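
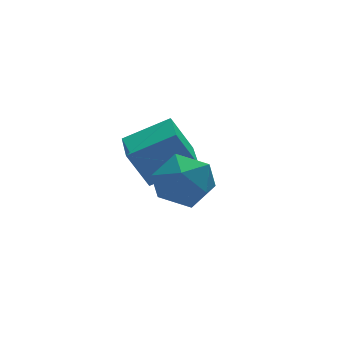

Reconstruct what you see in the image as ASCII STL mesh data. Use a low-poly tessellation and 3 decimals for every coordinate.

solid 
facet normal -0.807 0.575 -0.132
outer loop
vertex -0.767 -0.561 -2.759
vertex -1.023 -0.672 -1.679
vertex -0.37 0.167 -2.014
endloop
endfacet
facet normal -0.288 0.757 -0.586
outer loop
vertex -0.767 -0.561 -2.759
vertex -0.37 0.167 -2.014
vertex 0.289 -0.213 -2.829
endloop
endfacet
facet normal -0.124 0.181 -0.976
outer loop
vertex -0.767 -0.561 -2.759
vertex 0.289 -0.213 -2.829
vertex 0.044 -1.287 -2.997
endloop
endfacet
facet normal -0.542 -0.356 -0.761
outer loop
vertex -0.767 -0.561 -2.759
vertex 0.044 -1.287 -2.997
vertex -0.767 -1.571 -2.287
endloop
endfacet
facet normal -0.964 -0.112 -0.240
outer loop
vertex -0.767 -0.561 -2.759
vertex -0.767 -1.571 -2.287
vertex -1.023 -0.672 -1.679
endloop
endfacet
facet normal 0.287 0.936 -0.204
outer loop
vertex 0.289 -0.213 -2.829
vertex -0.37 0.167 -2.014
vertex 0.687 -0.109 -1.793
endloop
endfacet
facet normal -0.552 0.642 0.532
outer loop
vertex -0.37 0.167 -2.014
vertex -1.023 -0.672 -1.679
vertex -0.124 -0.393 -1.083
endloop
endfacet
facet normal -0.806 -0.471 0.357
outer loop
vertex -1.023 -0.672 -1.679
vertex -0.767 -1.571 -2.287
vertex -0.369 -1.467 -1.251
endloop
endfacet
facet normal -0.124 -0.864 -0.487
outer loop
vertex -0.767 -1.571 -2.287
vertex 0.044 -1.287 -2.997
vertex 0.29 -1.847 -2.066
endloop
endfacet
facet normal 0.552 0.005 -0.834
outer loop
vertex 0.044 -1.287 -2.997
vertex 0.289 -0.213 -2.829
vertex 0.943 -1.008 -2.401
endloop
endfacet
facet normal 0.542 0.356 0.761
outer loop
vertex 0.687 -1.119 -1.321
vertex 0.687 -0.109 -1.793
vertex -0.124 -0.393 -1.083
endloop
endfacet
facet normal 0.124 -0.181 0.976
outer loop
vertex 0.687 -1.119 -1.321
vertex -0.124 -0.393 -1.083
vertex -0.369 -1.467 -1.251
endloop
endfacet
facet normal 0.288 -0.757 0.586
outer loop
vertex 0.687 -1.119 -1.321
vertex -0.369 -1.467 -1.251
vertex 0.29 -1.847 -2.066
endloop
endfacet
facet normal 0.807 -0.575 0.132
outer loop
vertex 0.687 -1.119 -1.321
vertex 0.29 -1.847 -2.066
vertex 0.943 -1.008 -2.401
endloop
endfacet
facet normal 0.964 0.112 0.240
outer loop
vertex 0.687 -1.119 -1.321
vertex 0.943 -1.008 -2.401
vertex 0.687 -0.109 -1.793
endloop
endfacet
facet normal 0.124 0.864 0.487
outer loop
vertex -0.124 -0.393 -1.083
vertex 0.687 -0.109 -1.793
vertex -0.37 0.167 -2.014
endloop
endfacet
facet normal -0.552 -0.005 0.834
outer loop
vertex -0.369 -1.467 -1.251
vertex -0.124 -0.393 -1.083
vertex -1.023 -0.672 -1.679
endloop
endfacet
facet normal -0.287 -0.936 0.204
outer loop
vertex 0.29 -1.847 -2.066
vertex -0.369 -1.467 -1.251
vertex -0.767 -1.571 -2.287
endloop
endfacet
facet normal 0.552 -0.642 -0.532
outer loop
vertex 0.943 -1.008 -2.401
vertex 0.29 -1.847 -2.066
vertex 0.044 -1.287 -2.997
endloop
endfacet
facet normal 0.806 0.471 -0.357
outer loop
vertex 0.687 -0.109 -1.793
vertex 0.943 -1.008 -2.401
vertex 0.289 -0.213 -2.829
endloop
endfacet
facet normal -0.865 0.205 -0.458
outer loop
vertex -0.857 1.94 -2.324
vertex -0.463 3.384 -2.422
vertex -0.186 1.663 -3.717
endloop
endfacet
facet normal -0.262 -0.963 0.065
outer loop
vertex 1.363 1.296 -2.898
vertex -0.857 1.94 -2.324
vertex -0.186 1.663 -3.717
endloop
endfacet
facet normal -0.865 0.205 -0.458
outer loop
vertex -0.186 1.663 -3.717
vertex -0.463 3.384 -2.422
vertex 0.208 3.107 -3.814
endloop
endfacet
facet normal 0.427 -0.176 -0.887
outer loop
vertex 0.208 3.107 -3.814
vertex 1.363 1.296 -2.898
vertex -0.186 1.663 -3.717
endloop
endfacet
facet normal -0.427 0.177 0.887
outer loop
vertex -0.857 1.94 -2.324
vertex 1.086 3.017 -1.603
vertex -0.463 3.384 -2.422
endloop
endfacet
facet normal -0.262 -0.963 0.065
outer loop
vertex 0.692 1.573 -1.506
vertex -0.857 1.94 -2.324
vertex 1.363 1.296 -2.898
endloop
endfacet
facet normal -0.427 0.176 0.887
outer loop
vertex 0.692 1.573 -1.506
vertex 1.086 3.017 -1.603
vertex -0.857 1.94 -2.324
endloop
endfacet
facet normal 0.262 0.963 -0.065
outer loop
vertex -0.463 3.384 -2.422
vertex 1.086 3.017 -1.603
vertex 0.208 3.107 -3.814
endloop
endfacet
facet normal 0.427 -0.177 -0.887
outer loop
vertex 1.757 2.74 -2.996
vertex 1.363 1.296 -2.898
vertex 0.208 3.107 -3.814
endloop
endfacet
facet normal 0.262 0.963 -0.065
outer loop
vertex 0.208 3.107 -3.814
vertex 1.086 3.017 -1.603
vertex 1.757 2.74 -2.996
endloop
endfacet
facet normal 0.865 -0.205 0.458
outer loop
vertex 1.757 2.74 -2.996
vertex 0.692 1.573 -1.506
vertex 1.363 1.296 -2.898
endloop
endfacet
facet normal 0.865 -0.205 0.458
outer loop
vertex 1.086 3.017 -1.603
vertex 0.692 1.573 -1.506
vertex 1.757 2.74 -2.996
endloop
endfacet

endsolid


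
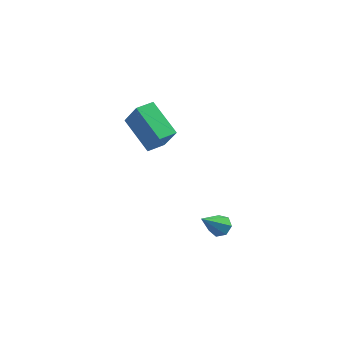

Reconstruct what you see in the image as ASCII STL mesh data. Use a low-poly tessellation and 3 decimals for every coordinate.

solid 
facet normal -0.663 0.555 0.502
outer loop
vertex -2.594 3.353 0.387
vertex -2.016 4.104 0.32
vertex -3.231 3.73 -0.871
endloop
endfacet
facet normal -0.608 -0.791 0.071
outer loop
vertex -1.924 2.636 -1.86
vertex -2.594 3.353 0.387
vertex -3.231 3.73 -0.871
endloop
endfacet
facet normal -0.663 0.555 0.502
outer loop
vertex -3.231 3.73 -0.871
vertex -2.016 4.104 0.32
vertex -2.653 4.481 -0.938
endloop
endfacet
facet normal -0.436 0.259 -0.862
outer loop
vertex -2.653 4.481 -0.938
vertex -1.924 2.636 -1.86
vertex -3.231 3.73 -0.871
endloop
endfacet
facet normal 0.436 -0.259 0.862
outer loop
vertex -2.594 3.353 0.387
vertex -0.709 3.01 -0.669
vertex -2.016 4.104 0.32
endloop
endfacet
facet normal -0.608 -0.791 0.071
outer loop
vertex -1.287 2.259 -0.602
vertex -2.594 3.353 0.387
vertex -1.924 2.636 -1.86
endloop
endfacet
facet normal 0.436 -0.259 0.862
outer loop
vertex -1.287 2.259 -0.602
vertex -0.709 3.01 -0.669
vertex -2.594 3.353 0.387
endloop
endfacet
facet normal 0.608 0.791 -0.071
outer loop
vertex -2.016 4.104 0.32
vertex -0.709 3.01 -0.669
vertex -2.653 4.481 -0.938
endloop
endfacet
facet normal -0.436 0.259 -0.862
outer loop
vertex -1.346 3.387 -1.927
vertex -1.924 2.636 -1.86
vertex -2.653 4.481 -0.938
endloop
endfacet
facet normal 0.608 0.791 -0.071
outer loop
vertex -2.653 4.481 -0.938
vertex -0.709 3.01 -0.669
vertex -1.346 3.387 -1.927
endloop
endfacet
facet normal 0.663 -0.555 -0.502
outer loop
vertex -1.346 3.387 -1.927
vertex -1.287 2.259 -0.602
vertex -1.924 2.636 -1.86
endloop
endfacet
facet normal 0.663 -0.555 -0.502
outer loop
vertex -0.709 3.01 -0.669
vertex -1.287 2.259 -0.602
vertex -1.346 3.387 -1.927
endloop
endfacet
facet normal 0.357 0.577 -0.735
outer loop
vertex 2.51 -1.411 -2.006
vertex 2.218 -1.698 -2.373
vertex 2.069 -1.249 -2.093
endloop
endfacet
facet normal 0.036 0.548 0.836
outer loop
vertex 2.51 -1.411 -2.006
vertex 2.069 -1.249 -2.093
vertex 1.622 -2.662 -1.147
endloop
endfacet
facet normal 0.356 0.577 -0.735
outer loop
vertex 2.069 -1.249 -2.093
vertex 2.218 -1.698 -2.373
vertex 1.741 -1.425 -2.39
endloop
endfacet
facet normal -0.707 0.534 0.464
outer loop
vertex 2.069 -1.249 -2.093
vertex 1.741 -1.425 -2.39
vertex 1.622 -2.662 -1.147
endloop
endfacet
facet normal 0.357 0.577 -0.734
outer loop
vertex 1.741 -1.425 -2.39
vertex 2.218 -1.698 -2.373
vertex 1.771 -1.806 -2.675
endloop
endfacet
facet normal -0.995 -0.004 -0.099
outer loop
vertex 1.741 -1.425 -2.39
vertex 1.771 -1.806 -2.675
vertex 1.622 -2.662 -1.147
endloop
endfacet
facet normal 0.356 0.578 -0.734
outer loop
vertex 1.771 -1.806 -2.675
vertex 2.218 -1.698 -2.373
vertex 2.138 -2.106 -2.733
endloop
endfacet
facet normal -0.611 -0.664 -0.431
outer loop
vertex 1.771 -1.806 -2.675
vertex 2.138 -2.106 -2.733
vertex 1.622 -2.662 -1.147
endloop
endfacet
facet normal 0.357 0.578 -0.734
outer loop
vertex 2.138 -2.106 -2.733
vertex 2.218 -1.698 -2.373
vertex 2.565 -2.099 -2.52
endloop
endfacet
facet normal 0.156 -0.947 -0.281
outer loop
vertex 2.138 -2.106 -2.733
vertex 2.565 -2.099 -2.52
vertex 1.622 -2.662 -1.147
endloop
endfacet
facet normal 0.357 0.578 -0.734
outer loop
vertex 2.565 -2.099 -2.52
vertex 2.218 -1.698 -2.373
vertex 2.73 -1.789 -2.196
endloop
endfacet
facet normal 0.731 -0.639 0.240
outer loop
vertex 2.565 -2.099 -2.52
vertex 2.73 -1.789 -2.196
vertex 1.622 -2.662 -1.147
endloop
endfacet
facet normal 0.357 0.577 -0.735
outer loop
vertex 2.73 -1.789 -2.196
vertex 2.218 -1.698 -2.373
vertex 2.51 -1.411 -2.006
endloop
endfacet
facet normal 0.677 0.024 0.735
outer loop
vertex 2.73 -1.789 -2.196
vertex 2.51 -1.411 -2.006
vertex 1.622 -2.662 -1.147
endloop
endfacet

endsolid


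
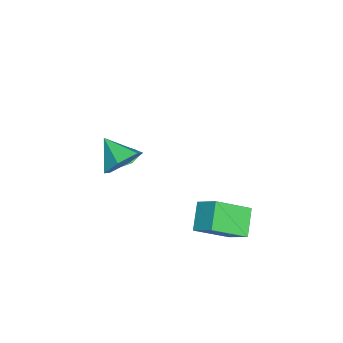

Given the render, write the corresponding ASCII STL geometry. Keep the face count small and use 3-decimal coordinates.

solid 
facet normal 0.108 0.503 -0.858
outer loop
vertex -1.0 -1.476 -3.33
vertex -1.593 -1.954 -3.685
vertex -1.806 -1.241 -3.294
endloop
endfacet
facet normal 0.154 0.391 0.908
outer loop
vertex -1.0 -1.476 -3.33
vertex -1.806 -1.241 -3.294
vertex -1.707 -2.486 -2.775
endloop
endfacet
facet normal 0.108 0.503 -0.858
outer loop
vertex -1.806 -1.241 -3.294
vertex -1.593 -1.954 -3.685
vertex -2.399 -1.719 -3.649
endloop
endfacet
facet normal -0.639 0.252 0.727
outer loop
vertex -1.806 -1.241 -3.294
vertex -2.399 -1.719 -3.649
vertex -1.707 -2.486 -2.775
endloop
endfacet
facet normal 0.108 0.502 -0.858
outer loop
vertex -2.399 -1.719 -3.649
vertex -1.593 -1.954 -3.685
vertex -2.185 -2.432 -4.039
endloop
endfacet
facet normal -0.853 -0.423 0.305
outer loop
vertex -2.399 -1.719 -3.649
vertex -2.185 -2.432 -4.039
vertex -1.707 -2.486 -2.775
endloop
endfacet
facet normal 0.108 0.502 -0.858
outer loop
vertex -2.185 -2.432 -4.039
vertex -1.593 -1.954 -3.685
vertex -1.379 -2.666 -4.075
endloop
endfacet
facet normal -0.276 -0.959 0.063
outer loop
vertex -2.185 -2.432 -4.039
vertex -1.379 -2.666 -4.075
vertex -1.707 -2.486 -2.775
endloop
endfacet
facet normal 0.109 0.502 -0.858
outer loop
vertex -1.379 -2.666 -4.075
vertex -1.593 -1.954 -3.685
vertex -0.787 -2.188 -3.72
endloop
endfacet
facet normal 0.516 -0.821 0.244
outer loop
vertex -1.379 -2.666 -4.075
vertex -0.787 -2.188 -3.72
vertex -1.707 -2.486 -2.775
endloop
endfacet
facet normal 0.109 0.502 -0.858
outer loop
vertex -0.787 -2.188 -3.72
vertex -1.593 -1.954 -3.685
vertex -1.0 -1.476 -3.33
endloop
endfacet
facet normal 0.731 -0.146 0.666
outer loop
vertex -0.787 -2.188 -3.72
vertex -1.0 -1.476 -3.33
vertex -1.707 -2.486 -2.775
endloop
endfacet
facet normal 0.489 0.697 -0.525
outer loop
vertex 4.206 -0.647 1.691
vertex 3.423 -0.613 1.008
vertex 3.418 0.015 1.836
endloop
endfacet
facet normal 0.131 -0.060 0.989
outer loop
vertex 4.206 -0.647 1.691
vertex 3.418 0.015 1.836
vertex 2.657 -1.707 1.832
endloop
endfacet
facet normal 0.488 0.697 -0.526
outer loop
vertex 3.418 0.015 1.836
vertex 3.423 -0.613 1.008
vertex 2.634 0.049 1.153
endloop
endfacet
facet normal -0.625 0.274 0.731
outer loop
vertex 3.418 0.015 1.836
vertex 2.634 0.049 1.153
vertex 2.657 -1.707 1.832
endloop
endfacet
facet normal 0.489 0.697 -0.525
outer loop
vertex 2.634 0.049 1.153
vertex 3.423 -0.613 1.008
vertex 2.64 -0.579 0.324
endloop
endfacet
facet normal -1.000 -0.012 0.002
outer loop
vertex 2.634 0.049 1.153
vertex 2.64 -0.579 0.324
vertex 2.657 -1.707 1.832
endloop
endfacet
facet normal 0.489 0.697 -0.525
outer loop
vertex 2.64 -0.579 0.324
vertex 3.423 -0.613 1.008
vertex 3.429 -1.241 0.179
endloop
endfacet
facet normal -0.617 -0.633 -0.467
outer loop
vertex 2.64 -0.579 0.324
vertex 3.429 -1.241 0.179
vertex 2.657 -1.707 1.832
endloop
endfacet
facet normal 0.488 0.697 -0.525
outer loop
vertex 3.429 -1.241 0.179
vertex 3.423 -0.613 1.008
vertex 4.212 -1.275 0.862
endloop
endfacet
facet normal 0.139 -0.968 -0.208
outer loop
vertex 3.429 -1.241 0.179
vertex 4.212 -1.275 0.862
vertex 2.657 -1.707 1.832
endloop
endfacet
facet normal 0.488 0.697 -0.525
outer loop
vertex 4.212 -1.275 0.862
vertex 3.423 -0.613 1.008
vertex 4.206 -0.647 1.691
endloop
endfacet
facet normal 0.514 -0.682 0.520
outer loop
vertex 4.212 -1.275 0.862
vertex 4.206 -0.647 1.691
vertex 2.657 -1.707 1.832
endloop
endfacet
facet normal -0.469 0.696 -0.545
outer loop
vertex 1.234 3.828 -3.402
vertex 1.744 4.78 -2.625
vertex 2.436 3.926 -4.311
endloop
endfacet
facet normal -0.383 -0.715 -0.584
outer loop
vertex 3.396 2.5 -3.195
vertex 1.234 3.828 -3.402
vertex 2.436 3.926 -4.311
endloop
endfacet
facet normal -0.469 0.695 -0.545
outer loop
vertex 2.436 3.926 -4.311
vertex 1.744 4.78 -2.625
vertex 2.946 4.878 -3.535
endloop
endfacet
facet normal 0.796 0.064 -0.602
outer loop
vertex 2.946 4.878 -3.535
vertex 3.396 2.5 -3.195
vertex 2.436 3.926 -4.311
endloop
endfacet
facet normal -0.796 -0.065 0.602
outer loop
vertex 1.234 3.828 -3.402
vertex 2.704 3.354 -1.509
vertex 1.744 4.78 -2.625
endloop
endfacet
facet normal -0.384 -0.716 -0.584
outer loop
vertex 2.194 2.402 -2.285
vertex 1.234 3.828 -3.402
vertex 3.396 2.5 -3.195
endloop
endfacet
facet normal -0.796 -0.064 0.602
outer loop
vertex 2.194 2.402 -2.285
vertex 2.704 3.354 -1.509
vertex 1.234 3.828 -3.402
endloop
endfacet
facet normal 0.384 0.715 0.584
outer loop
vertex 1.744 4.78 -2.625
vertex 2.704 3.354 -1.509
vertex 2.946 4.878 -3.535
endloop
endfacet
facet normal 0.796 0.065 -0.602
outer loop
vertex 3.906 3.452 -2.418
vertex 3.396 2.5 -3.195
vertex 2.946 4.878 -3.535
endloop
endfacet
facet normal 0.383 0.716 0.584
outer loop
vertex 2.946 4.878 -3.535
vertex 2.704 3.354 -1.509
vertex 3.906 3.452 -2.418
endloop
endfacet
facet normal 0.469 -0.696 0.544
outer loop
vertex 3.906 3.452 -2.418
vertex 2.194 2.402 -2.285
vertex 3.396 2.5 -3.195
endloop
endfacet
facet normal 0.469 -0.695 0.545
outer loop
vertex 2.704 3.354 -1.509
vertex 2.194 2.402 -2.285
vertex 3.906 3.452 -2.418
endloop
endfacet

endsolid


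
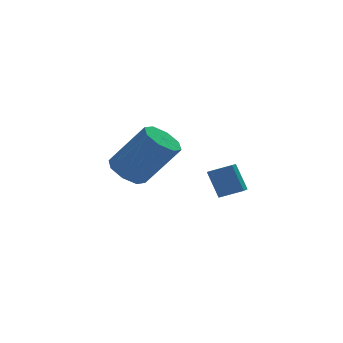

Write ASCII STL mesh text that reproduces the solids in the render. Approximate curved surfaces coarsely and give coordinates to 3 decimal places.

solid 
facet normal -0.835 0.404 -0.374
outer loop
vertex 1.724 -2.091 0.428
vertex 2.181 -1.384 0.17
vertex 1.939 -2.608 -0.611
endloop
endfacet
facet normal -0.520 -0.803 0.292
outer loop
vertex 2.699 -2.976 -0.27
vertex 1.724 -2.091 0.428
vertex 1.939 -2.608 -0.611
endloop
endfacet
facet normal -0.835 0.404 -0.374
outer loop
vertex 1.939 -2.608 -0.611
vertex 2.181 -1.384 0.17
vertex 2.396 -1.902 -0.868
endloop
endfacet
facet normal 0.183 -0.438 -0.880
outer loop
vertex 2.396 -1.902 -0.868
vertex 2.699 -2.976 -0.27
vertex 1.939 -2.608 -0.611
endloop
endfacet
facet normal -0.182 0.439 0.880
outer loop
vertex 1.724 -2.091 0.428
vertex 2.941 -1.752 0.511
vertex 2.181 -1.384 0.17
endloop
endfacet
facet normal -0.519 -0.803 0.293
outer loop
vertex 2.484 -2.458 0.768
vertex 1.724 -2.091 0.428
vertex 2.699 -2.976 -0.27
endloop
endfacet
facet normal -0.182 0.438 0.880
outer loop
vertex 2.484 -2.458 0.768
vertex 2.941 -1.752 0.511
vertex 1.724 -2.091 0.428
endloop
endfacet
facet normal 0.520 0.802 -0.293
outer loop
vertex 2.181 -1.384 0.17
vertex 2.941 -1.752 0.511
vertex 2.396 -1.902 -0.868
endloop
endfacet
facet normal 0.182 -0.439 -0.880
outer loop
vertex 3.156 -2.269 -0.528
vertex 2.699 -2.976 -0.27
vertex 2.396 -1.902 -0.868
endloop
endfacet
facet normal 0.519 0.803 -0.292
outer loop
vertex 2.396 -1.902 -0.868
vertex 2.941 -1.752 0.511
vertex 3.156 -2.269 -0.528
endloop
endfacet
facet normal 0.835 -0.403 0.374
outer loop
vertex 3.156 -2.269 -0.528
vertex 2.484 -2.458 0.768
vertex 2.699 -2.976 -0.27
endloop
endfacet
facet normal 0.835 -0.404 0.374
outer loop
vertex 2.941 -1.752 0.511
vertex 2.484 -2.458 0.768
vertex 3.156 -2.269 -0.528
endloop
endfacet
facet normal -0.520 0.315 -0.794
outer loop
vertex 0.964 1.778 -1.378
vertex 0.398 2.131 -0.867
vertex 1.11 2.386 -1.232
endloop
endfacet
facet normal 0.823 -0.062 -0.564
outer loop
vertex 0.964 1.778 -1.378
vertex 1.11 2.386 -1.232
vertex 2.087 1.096 0.336
endloop
endfacet
facet normal 0.823 -0.063 -0.565
outer loop
vertex 2.087 1.096 0.336
vertex 1.11 2.386 -1.232
vertex 2.234 1.705 0.482
endloop
endfacet
facet normal 0.520 -0.316 0.793
outer loop
vertex 2.087 1.096 0.336
vertex 2.234 1.705 0.482
vertex 1.522 1.449 0.847
endloop
endfacet
facet normal -0.520 0.316 -0.794
outer loop
vertex 1.11 2.386 -1.232
vertex 0.398 2.131 -0.867
vertex 0.839 2.845 -0.872
endloop
endfacet
facet normal 0.743 0.626 -0.239
outer loop
vertex 1.11 2.386 -1.232
vertex 0.839 2.845 -0.872
vertex 2.234 1.705 0.482
endloop
endfacet
facet normal 0.743 0.626 -0.239
outer loop
vertex 2.234 1.705 0.482
vertex 0.839 2.845 -0.872
vertex 1.963 2.164 0.842
endloop
endfacet
facet normal 0.520 -0.315 0.794
outer loop
vertex 2.234 1.705 0.482
vertex 1.963 2.164 0.842
vertex 1.522 1.449 0.847
endloop
endfacet
facet normal -0.519 0.315 -0.794
outer loop
vertex 0.839 2.845 -0.872
vertex 0.398 2.131 -0.867
vertex 0.31 2.886 -0.51
endloop
endfacet
facet normal 0.228 0.947 0.226
outer loop
vertex 0.839 2.845 -0.872
vertex 0.31 2.886 -0.51
vertex 1.963 2.164 0.842
endloop
endfacet
facet normal 0.228 0.947 0.227
outer loop
vertex 1.963 2.164 0.842
vertex 0.31 2.886 -0.51
vertex 1.434 2.204 1.205
endloop
endfacet
facet normal 0.521 -0.316 0.793
outer loop
vertex 1.963 2.164 0.842
vertex 1.434 2.204 1.205
vertex 1.522 1.449 0.847
endloop
endfacet
facet normal -0.521 0.314 -0.793
outer loop
vertex 0.31 2.886 -0.51
vertex 0.398 2.131 -0.867
vertex -0.167 2.484 -0.356
endloop
endfacet
facet normal -0.421 0.714 0.560
outer loop
vertex 0.31 2.886 -0.51
vertex -0.167 2.484 -0.356
vertex 1.434 2.204 1.205
endloop
endfacet
facet normal -0.421 0.714 0.560
outer loop
vertex 1.434 2.204 1.205
vertex -0.167 2.484 -0.356
vertex 0.956 1.802 1.358
endloop
endfacet
facet normal 0.520 -0.316 0.794
outer loop
vertex 1.434 2.204 1.205
vertex 0.956 1.802 1.358
vertex 1.522 1.449 0.847
endloop
endfacet
facet normal -0.520 0.316 -0.793
outer loop
vertex -0.167 2.484 -0.356
vertex 0.398 2.131 -0.867
vertex -0.314 1.875 -0.502
endloop
endfacet
facet normal -0.823 0.063 0.564
outer loop
vertex -0.167 2.484 -0.356
vertex -0.314 1.875 -0.502
vertex 0.956 1.802 1.358
endloop
endfacet
facet normal -0.823 0.062 0.564
outer loop
vertex 0.956 1.802 1.358
vertex -0.314 1.875 -0.502
vertex 0.81 1.194 1.212
endloop
endfacet
facet normal 0.520 -0.315 0.794
outer loop
vertex 0.956 1.802 1.358
vertex 0.81 1.194 1.212
vertex 1.522 1.449 0.847
endloop
endfacet
facet normal -0.520 0.315 -0.794
outer loop
vertex -0.314 1.875 -0.502
vertex 0.398 2.131 -0.867
vertex -0.043 1.416 -0.862
endloop
endfacet
facet normal -0.743 -0.626 0.239
outer loop
vertex -0.314 1.875 -0.502
vertex -0.043 1.416 -0.862
vertex 0.81 1.194 1.212
endloop
endfacet
facet normal -0.743 -0.626 0.239
outer loop
vertex 0.81 1.194 1.212
vertex -0.043 1.416 -0.862
vertex 1.081 0.735 0.852
endloop
endfacet
facet normal 0.520 -0.316 0.794
outer loop
vertex 0.81 1.194 1.212
vertex 1.081 0.735 0.852
vertex 1.522 1.449 0.847
endloop
endfacet
facet normal -0.521 0.316 -0.793
outer loop
vertex -0.043 1.416 -0.862
vertex 0.398 2.131 -0.867
vertex 0.486 1.376 -1.225
endloop
endfacet
facet normal -0.227 -0.947 -0.227
outer loop
vertex -0.043 1.416 -0.862
vertex 0.486 1.376 -1.225
vertex 1.081 0.735 0.852
endloop
endfacet
facet normal -0.229 -0.947 -0.227
outer loop
vertex 1.081 0.735 0.852
vertex 0.486 1.376 -1.225
vertex 1.61 0.694 0.49
endloop
endfacet
facet normal 0.519 -0.315 0.794
outer loop
vertex 1.081 0.735 0.852
vertex 1.61 0.694 0.49
vertex 1.522 1.449 0.847
endloop
endfacet
facet normal -0.520 0.316 -0.794
outer loop
vertex 0.486 1.376 -1.225
vertex 0.398 2.131 -0.867
vertex 0.964 1.778 -1.378
endloop
endfacet
facet normal 0.421 -0.714 -0.560
outer loop
vertex 0.486 1.376 -1.225
vertex 0.964 1.778 -1.378
vertex 1.61 0.694 0.49
endloop
endfacet
facet normal 0.421 -0.714 -0.560
outer loop
vertex 1.61 0.694 0.49
vertex 0.964 1.778 -1.378
vertex 2.087 1.096 0.336
endloop
endfacet
facet normal 0.521 -0.314 0.793
outer loop
vertex 1.61 0.694 0.49
vertex 2.087 1.096 0.336
vertex 1.522 1.449 0.847
endloop
endfacet

endsolid


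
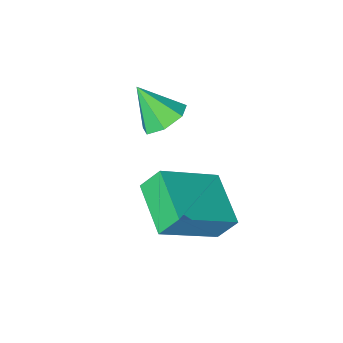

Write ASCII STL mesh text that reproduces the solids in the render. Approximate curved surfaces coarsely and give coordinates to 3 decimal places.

solid 
facet normal -0.330 0.534 -0.778
outer loop
vertex 0.081 -0.117 0.41
vertex -0.27 -0.695 0.162
vertex -0.506 -0.185 0.612
endloop
endfacet
facet normal 0.224 0.520 0.824
outer loop
vertex 0.081 -0.117 0.41
vertex -0.506 -0.185 0.612
vertex 0.17 -1.405 1.198
endloop
endfacet
facet normal -0.331 0.534 -0.778
outer loop
vertex -0.506 -0.185 0.612
vertex -0.27 -0.695 0.162
vertex -0.915 -0.638 0.475
endloop
endfacet
facet normal -0.467 0.159 0.870
outer loop
vertex -0.506 -0.185 0.612
vertex -0.915 -0.638 0.475
vertex 0.17 -1.405 1.198
endloop
endfacet
facet normal -0.331 0.534 -0.778
outer loop
vertex -0.915 -0.638 0.475
vertex -0.27 -0.695 0.162
vertex -0.838 -1.133 0.103
endloop
endfacet
facet normal -0.696 -0.497 0.518
outer loop
vertex -0.915 -0.638 0.475
vertex -0.838 -1.133 0.103
vertex 0.17 -1.405 1.198
endloop
endfacet
facet normal -0.330 0.533 -0.779
outer loop
vertex -0.838 -1.133 0.103
vertex -0.27 -0.695 0.162
vertex -0.333 -1.299 -0.225
endloop
endfacet
facet normal -0.293 -0.956 0.032
outer loop
vertex -0.838 -1.133 0.103
vertex -0.333 -1.299 -0.225
vertex 0.17 -1.405 1.198
endloop
endfacet
facet normal -0.330 0.533 -0.779
outer loop
vertex -0.333 -1.299 -0.225
vertex -0.27 -0.695 0.162
vertex 0.22 -1.01 -0.261
endloop
endfacet
facet normal 0.440 -0.870 -0.221
outer loop
vertex -0.333 -1.299 -0.225
vertex 0.22 -1.01 -0.261
vertex 0.17 -1.405 1.198
endloop
endfacet
facet normal -0.330 0.533 -0.779
outer loop
vertex 0.22 -1.01 -0.261
vertex -0.27 -0.695 0.162
vertex 0.404 -0.484 0.021
endloop
endfacet
facet normal 0.951 -0.306 -0.050
outer loop
vertex 0.22 -1.01 -0.261
vertex 0.404 -0.484 0.021
vertex 0.17 -1.405 1.198
endloop
endfacet
facet normal -0.330 0.534 -0.778
outer loop
vertex 0.404 -0.484 0.021
vertex -0.27 -0.695 0.162
vertex 0.081 -0.117 0.41
endloop
endfacet
facet normal 0.855 0.313 0.415
outer loop
vertex 0.404 -0.484 0.021
vertex 0.081 -0.117 0.41
vertex 0.17 -1.405 1.198
endloop
endfacet
facet normal -0.841 0.046 -0.539
outer loop
vertex -1.34 0.323 -2.086
vertex -0.973 1.914 -2.524
vertex -0.894 0.022 -2.807
endloop
endfacet
facet normal -0.217 -0.941 0.259
outer loop
vertex 0.873 -0.074 -1.676
vertex -1.34 0.323 -2.086
vertex -0.894 0.022 -2.807
endloop
endfacet
facet normal -0.841 0.045 -0.539
outer loop
vertex -0.894 0.022 -2.807
vertex -0.973 1.914 -2.524
vertex -0.527 1.612 -3.246
endloop
endfacet
facet normal 0.495 -0.336 -0.802
outer loop
vertex -0.527 1.612 -3.246
vertex 0.873 -0.074 -1.676
vertex -0.894 0.022 -2.807
endloop
endfacet
facet normal -0.495 0.335 0.802
outer loop
vertex -1.34 0.323 -2.086
vertex 0.794 1.818 -1.393
vertex -0.973 1.914 -2.524
endloop
endfacet
facet normal -0.217 -0.941 0.260
outer loop
vertex 0.427 0.228 -0.954
vertex -1.34 0.323 -2.086
vertex 0.873 -0.074 -1.676
endloop
endfacet
facet normal -0.495 0.336 0.801
outer loop
vertex 0.427 0.228 -0.954
vertex 0.794 1.818 -1.393
vertex -1.34 0.323 -2.086
endloop
endfacet
facet normal 0.217 0.941 -0.259
outer loop
vertex -0.973 1.914 -2.524
vertex 0.794 1.818 -1.393
vertex -0.527 1.612 -3.246
endloop
endfacet
facet normal 0.495 -0.335 -0.801
outer loop
vertex 1.24 1.517 -2.114
vertex 0.873 -0.074 -1.676
vertex -0.527 1.612 -3.246
endloop
endfacet
facet normal 0.217 0.941 -0.259
outer loop
vertex -0.527 1.612 -3.246
vertex 0.794 1.818 -1.393
vertex 1.24 1.517 -2.114
endloop
endfacet
facet normal 0.841 -0.046 0.539
outer loop
vertex 1.24 1.517 -2.114
vertex 0.427 0.228 -0.954
vertex 0.873 -0.074 -1.676
endloop
endfacet
facet normal 0.841 -0.045 0.539
outer loop
vertex 0.794 1.818 -1.393
vertex 0.427 0.228 -0.954
vertex 1.24 1.517 -2.114
endloop
endfacet

endsolid


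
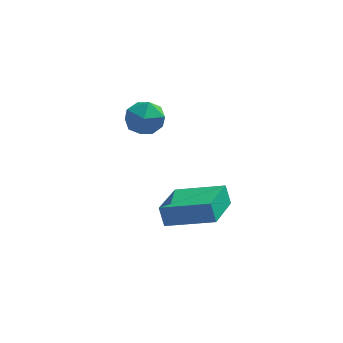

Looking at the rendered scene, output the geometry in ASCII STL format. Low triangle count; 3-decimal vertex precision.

solid 
facet normal -0.949 0.109 -0.297
outer loop
vertex -1.124 2.655 -0.721
vertex -0.756 4.63 -1.175
vertex -0.887 2.417 -1.566
endloop
endfacet
facet normal -0.179 -0.959 0.220
outer loop
vertex 1.096 2.19 -0.945
vertex -1.124 2.655 -0.721
vertex -0.887 2.417 -1.566
endloop
endfacet
facet normal -0.949 0.109 -0.297
outer loop
vertex -0.887 2.417 -1.566
vertex -0.756 4.63 -1.175
vertex -0.518 4.392 -2.021
endloop
endfacet
facet normal 0.261 -0.263 -0.929
outer loop
vertex -0.518 4.392 -2.021
vertex 1.096 2.19 -0.945
vertex -0.887 2.417 -1.566
endloop
endfacet
facet normal -0.261 0.262 0.929
outer loop
vertex -1.124 2.655 -0.721
vertex 1.227 4.403 -0.554
vertex -0.756 4.63 -1.175
endloop
endfacet
facet normal -0.179 -0.959 0.220
outer loop
vertex 0.858 2.428 -0.099
vertex -1.124 2.655 -0.721
vertex 1.096 2.19 -0.945
endloop
endfacet
facet normal -0.261 0.263 0.929
outer loop
vertex 0.858 2.428 -0.099
vertex 1.227 4.403 -0.554
vertex -1.124 2.655 -0.721
endloop
endfacet
facet normal 0.179 0.959 -0.220
outer loop
vertex -0.756 4.63 -1.175
vertex 1.227 4.403 -0.554
vertex -0.518 4.392 -2.021
endloop
endfacet
facet normal 0.261 -0.262 -0.929
outer loop
vertex 1.464 4.165 -1.399
vertex 1.096 2.19 -0.945
vertex -0.518 4.392 -2.021
endloop
endfacet
facet normal 0.179 0.959 -0.220
outer loop
vertex -0.518 4.392 -2.021
vertex 1.227 4.403 -0.554
vertex 1.464 4.165 -1.399
endloop
endfacet
facet normal 0.949 -0.108 0.297
outer loop
vertex 1.464 4.165 -1.399
vertex 0.858 2.428 -0.099
vertex 1.096 2.19 -0.945
endloop
endfacet
facet normal 0.949 -0.109 0.297
outer loop
vertex 1.227 4.403 -0.554
vertex 0.858 2.428 -0.099
vertex 1.464 4.165 -1.399
endloop
endfacet
facet normal -0.592 0.785 -0.182
outer loop
vertex -1.861 4.625 2.977
vertex -2.587 4.123 3.175
vertex -2.168 4.59 3.827
endloop
endfacet
facet normal 0.045 0.997 0.057
outer loop
vertex -1.861 4.625 2.977
vertex -2.168 4.59 3.827
vertex -1.278 4.559 3.665
endloop
endfacet
facet normal 0.542 0.745 -0.388
outer loop
vertex -1.861 4.625 2.977
vertex -1.278 4.559 3.665
vertex -1.148 4.073 2.914
endloop
endfacet
facet normal 0.212 0.377 -0.901
outer loop
vertex -1.861 4.625 2.977
vertex -1.148 4.073 2.914
vertex -1.956 3.804 2.611
endloop
endfacet
facet normal -0.489 0.402 -0.774
outer loop
vertex -1.861 4.625 2.977
vertex -1.956 3.804 2.611
vertex -2.587 4.123 3.175
endloop
endfacet
facet normal 0.151 0.700 0.698
outer loop
vertex -1.278 4.559 3.665
vertex -2.168 4.59 3.827
vertex -1.644 4.016 4.289
endloop
endfacet
facet normal -0.881 0.356 0.312
outer loop
vertex -2.168 4.59 3.827
vertex -2.587 4.123 3.175
vertex -2.452 3.747 3.986
endloop
endfacet
facet normal -0.714 -0.265 -0.649
outer loop
vertex -2.587 4.123 3.175
vertex -1.956 3.804 2.611
vertex -2.322 3.261 3.235
endloop
endfacet
facet normal 0.421 -0.303 -0.855
outer loop
vertex -1.956 3.804 2.611
vertex -1.148 4.073 2.914
vertex -1.432 3.23 3.073
endloop
endfacet
facet normal 0.956 0.292 -0.024
outer loop
vertex -1.148 4.073 2.914
vertex -1.278 4.559 3.665
vertex -1.013 3.697 3.725
endloop
endfacet
facet normal -0.212 -0.377 0.901
outer loop
vertex -1.739 3.195 3.923
vertex -1.644 4.016 4.289
vertex -2.452 3.747 3.986
endloop
endfacet
facet normal -0.542 -0.745 0.388
outer loop
vertex -1.739 3.195 3.923
vertex -2.452 3.747 3.986
vertex -2.322 3.261 3.235
endloop
endfacet
facet normal -0.045 -0.997 -0.057
outer loop
vertex -1.739 3.195 3.923
vertex -2.322 3.261 3.235
vertex -1.432 3.23 3.073
endloop
endfacet
facet normal 0.592 -0.785 0.182
outer loop
vertex -1.739 3.195 3.923
vertex -1.432 3.23 3.073
vertex -1.013 3.697 3.725
endloop
endfacet
facet normal 0.489 -0.402 0.774
outer loop
vertex -1.739 3.195 3.923
vertex -1.013 3.697 3.725
vertex -1.644 4.016 4.289
endloop
endfacet
facet normal -0.421 0.303 0.855
outer loop
vertex -2.452 3.747 3.986
vertex -1.644 4.016 4.289
vertex -2.168 4.59 3.827
endloop
endfacet
facet normal -0.956 -0.292 0.024
outer loop
vertex -2.322 3.261 3.235
vertex -2.452 3.747 3.986
vertex -2.587 4.123 3.175
endloop
endfacet
facet normal -0.151 -0.700 -0.698
outer loop
vertex -1.432 3.23 3.073
vertex -2.322 3.261 3.235
vertex -1.956 3.804 2.611
endloop
endfacet
facet normal 0.881 -0.356 -0.312
outer loop
vertex -1.013 3.697 3.725
vertex -1.432 3.23 3.073
vertex -1.148 4.073 2.914
endloop
endfacet
facet normal 0.714 0.265 0.649
outer loop
vertex -1.644 4.016 4.289
vertex -1.013 3.697 3.725
vertex -1.278 4.559 3.665
endloop
endfacet

endsolid


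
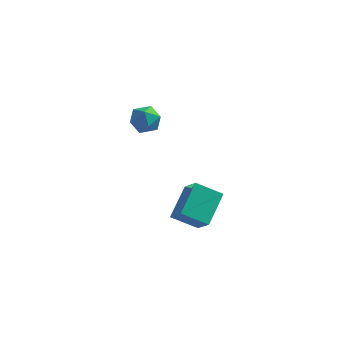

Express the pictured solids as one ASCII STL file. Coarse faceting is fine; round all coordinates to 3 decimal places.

solid 
facet normal -0.911 0.408 0.061
outer loop
vertex -3.263 1.282 3.789
vertex -3.65 0.465 3.477
vertex -3.524 0.607 4.415
endloop
endfacet
facet normal -0.473 0.690 0.547
outer loop
vertex -3.263 1.282 3.789
vertex -3.524 0.607 4.415
vertex -2.699 1.077 4.535
endloop
endfacet
facet normal 0.083 0.975 0.205
outer loop
vertex -3.263 1.282 3.789
vertex -2.699 1.077 4.535
vertex -2.315 1.226 3.671
endloop
endfacet
facet normal -0.010 0.869 -0.494
outer loop
vertex -3.263 1.282 3.789
vertex -2.315 1.226 3.671
vertex -2.903 0.847 3.017
endloop
endfacet
facet normal -0.625 0.519 -0.584
outer loop
vertex -3.263 1.282 3.789
vertex -2.903 0.847 3.017
vertex -3.65 0.465 3.477
endloop
endfacet
facet normal -0.231 0.160 0.960
outer loop
vertex -2.699 1.077 4.535
vertex -3.524 0.607 4.415
vertex -2.737 0.133 4.683
endloop
endfacet
facet normal -0.940 -0.297 0.171
outer loop
vertex -3.524 0.607 4.415
vertex -3.65 0.465 3.477
vertex -3.325 -0.246 4.029
endloop
endfacet
facet normal -0.476 -0.117 -0.871
outer loop
vertex -3.65 0.465 3.477
vertex -2.903 0.847 3.017
vertex -2.941 -0.097 3.165
endloop
endfacet
facet normal 0.519 0.450 -0.727
outer loop
vertex -2.903 0.847 3.017
vertex -2.315 1.226 3.671
vertex -2.116 0.373 3.285
endloop
endfacet
facet normal 0.671 0.621 0.405
outer loop
vertex -2.315 1.226 3.671
vertex -2.699 1.077 4.535
vertex -1.99 0.515 4.223
endloop
endfacet
facet normal 0.010 -0.869 0.494
outer loop
vertex -2.377 -0.302 3.911
vertex -2.737 0.133 4.683
vertex -3.325 -0.246 4.029
endloop
endfacet
facet normal -0.083 -0.975 -0.205
outer loop
vertex -2.377 -0.302 3.911
vertex -3.325 -0.246 4.029
vertex -2.941 -0.097 3.165
endloop
endfacet
facet normal 0.473 -0.690 -0.547
outer loop
vertex -2.377 -0.302 3.911
vertex -2.941 -0.097 3.165
vertex -2.116 0.373 3.285
endloop
endfacet
facet normal 0.911 -0.408 -0.061
outer loop
vertex -2.377 -0.302 3.911
vertex -2.116 0.373 3.285
vertex -1.99 0.515 4.223
endloop
endfacet
facet normal 0.625 -0.519 0.584
outer loop
vertex -2.377 -0.302 3.911
vertex -1.99 0.515 4.223
vertex -2.737 0.133 4.683
endloop
endfacet
facet normal -0.519 -0.450 0.727
outer loop
vertex -3.325 -0.246 4.029
vertex -2.737 0.133 4.683
vertex -3.524 0.607 4.415
endloop
endfacet
facet normal -0.671 -0.621 -0.405
outer loop
vertex -2.941 -0.097 3.165
vertex -3.325 -0.246 4.029
vertex -3.65 0.465 3.477
endloop
endfacet
facet normal 0.231 -0.160 -0.960
outer loop
vertex -2.116 0.373 3.285
vertex -2.941 -0.097 3.165
vertex -2.903 0.847 3.017
endloop
endfacet
facet normal 0.940 0.297 -0.171
outer loop
vertex -1.99 0.515 4.223
vertex -2.116 0.373 3.285
vertex -2.315 1.226 3.671
endloop
endfacet
facet normal 0.476 0.117 0.871
outer loop
vertex -2.737 0.133 4.683
vertex -1.99 0.515 4.223
vertex -2.699 1.077 4.535
endloop
endfacet
facet normal -0.843 -0.222 0.490
outer loop
vertex -0.488 -0.731 -2.199
vertex -0.253 1.081 -0.973
vertex -1.352 0.125 -3.299
endloop
endfacet
facet normal -0.107 -0.824 -0.557
outer loop
vertex 0.073 0.499 -4.127
vertex -0.488 -0.731 -2.199
vertex -1.352 0.125 -3.299
endloop
endfacet
facet normal -0.843 -0.222 0.490
outer loop
vertex -1.352 0.125 -3.299
vertex -0.253 1.081 -0.973
vertex -1.117 1.937 -2.073
endloop
endfacet
facet normal -0.527 0.522 -0.671
outer loop
vertex -1.117 1.937 -2.073
vertex 0.073 0.499 -4.127
vertex -1.352 0.125 -3.299
endloop
endfacet
facet normal 0.527 -0.522 0.671
outer loop
vertex -0.488 -0.731 -2.199
vertex 1.172 1.455 -1.801
vertex -0.253 1.081 -0.973
endloop
endfacet
facet normal -0.107 -0.824 -0.557
outer loop
vertex 0.937 -0.357 -3.027
vertex -0.488 -0.731 -2.199
vertex 0.073 0.499 -4.127
endloop
endfacet
facet normal 0.527 -0.522 0.671
outer loop
vertex 0.937 -0.357 -3.027
vertex 1.172 1.455 -1.801
vertex -0.488 -0.731 -2.199
endloop
endfacet
facet normal 0.107 0.824 0.557
outer loop
vertex -0.253 1.081 -0.973
vertex 1.172 1.455 -1.801
vertex -1.117 1.937 -2.073
endloop
endfacet
facet normal -0.527 0.522 -0.671
outer loop
vertex 0.308 2.311 -2.901
vertex 0.073 0.499 -4.127
vertex -1.117 1.937 -2.073
endloop
endfacet
facet normal 0.107 0.824 0.557
outer loop
vertex -1.117 1.937 -2.073
vertex 1.172 1.455 -1.801
vertex 0.308 2.311 -2.901
endloop
endfacet
facet normal 0.843 0.222 -0.490
outer loop
vertex 0.308 2.311 -2.901
vertex 0.937 -0.357 -3.027
vertex 0.073 0.499 -4.127
endloop
endfacet
facet normal 0.843 0.222 -0.490
outer loop
vertex 1.172 1.455 -1.801
vertex 0.937 -0.357 -3.027
vertex 0.308 2.311 -2.901
endloop
endfacet

endsolid


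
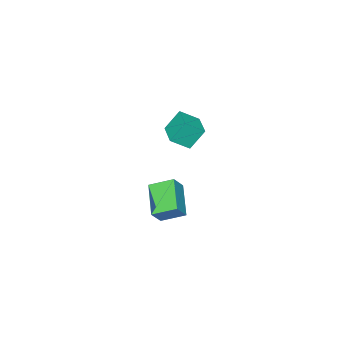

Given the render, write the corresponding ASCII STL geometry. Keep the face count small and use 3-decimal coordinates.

solid 
facet normal -0.586 -0.810 -0.023
outer loop
vertex -0.394 -0.668 3.597
vertex -1.031 -0.24 4.755
vertex -1.202 -0.064 2.929
endloop
endfacet
facet normal 0.459 -0.308 -0.833
outer loop
vertex -0.289 1.2 2.965
vertex -0.394 -0.668 3.597
vertex -1.202 -0.064 2.929
endloop
endfacet
facet normal -0.586 -0.810 -0.023
outer loop
vertex -1.202 -0.064 2.929
vertex -1.031 -0.24 4.755
vertex -1.84 0.364 4.088
endloop
endfacet
facet normal -0.668 0.499 -0.552
outer loop
vertex -1.84 0.364 4.088
vertex -0.289 1.2 2.965
vertex -1.202 -0.064 2.929
endloop
endfacet
facet normal 0.668 -0.499 0.552
outer loop
vertex -0.394 -0.668 3.597
vertex -0.118 1.024 4.791
vertex -1.031 -0.24 4.755
endloop
endfacet
facet normal 0.458 -0.308 -0.834
outer loop
vertex 0.52 0.596 3.632
vertex -0.394 -0.668 3.597
vertex -0.289 1.2 2.965
endloop
endfacet
facet normal 0.668 -0.499 0.552
outer loop
vertex 0.52 0.596 3.632
vertex -0.118 1.024 4.791
vertex -0.394 -0.668 3.597
endloop
endfacet
facet normal -0.458 0.307 0.834
outer loop
vertex -1.031 -0.24 4.755
vertex -0.118 1.024 4.791
vertex -1.84 0.364 4.088
endloop
endfacet
facet normal -0.668 0.499 -0.552
outer loop
vertex -0.926 1.628 4.123
vertex -0.289 1.2 2.965
vertex -1.84 0.364 4.088
endloop
endfacet
facet normal -0.458 0.308 0.833
outer loop
vertex -1.84 0.364 4.088
vertex -0.118 1.024 4.791
vertex -0.926 1.628 4.123
endloop
endfacet
facet normal 0.586 0.810 0.023
outer loop
vertex -0.926 1.628 4.123
vertex 0.52 0.596 3.632
vertex -0.289 1.2 2.965
endloop
endfacet
facet normal 0.586 0.810 0.023
outer loop
vertex -0.118 1.024 4.791
vertex 0.52 0.596 3.632
vertex -0.926 1.628 4.123
endloop
endfacet
facet normal -0.648 -0.031 -0.761
outer loop
vertex -2.569 -1.46 -2.11
vertex -1.375 -0.075 -3.182
vertex -1.81 -2.579 -2.711
endloop
endfacet
facet normal -0.564 -0.654 0.505
outer loop
vertex -1.085 -2.545 -1.858
vertex -2.569 -1.46 -2.11
vertex -1.81 -2.579 -2.711
endloop
endfacet
facet normal -0.648 -0.031 -0.761
outer loop
vertex -1.81 -2.579 -2.711
vertex -1.375 -0.075 -3.182
vertex -0.616 -1.194 -3.783
endloop
endfacet
facet normal 0.513 -0.756 -0.406
outer loop
vertex -0.616 -1.194 -3.783
vertex -1.085 -2.545 -1.858
vertex -1.81 -2.579 -2.711
endloop
endfacet
facet normal -0.513 0.756 0.406
outer loop
vertex -2.569 -1.46 -2.11
vertex -0.65 -0.041 -2.329
vertex -1.375 -0.075 -3.182
endloop
endfacet
facet normal -0.564 -0.654 0.505
outer loop
vertex -1.844 -1.426 -1.257
vertex -2.569 -1.46 -2.11
vertex -1.085 -2.545 -1.858
endloop
endfacet
facet normal -0.513 0.756 0.406
outer loop
vertex -1.844 -1.426 -1.257
vertex -0.65 -0.041 -2.329
vertex -2.569 -1.46 -2.11
endloop
endfacet
facet normal 0.564 0.654 -0.505
outer loop
vertex -1.375 -0.075 -3.182
vertex -0.65 -0.041 -2.329
vertex -0.616 -1.194 -3.783
endloop
endfacet
facet normal 0.513 -0.756 -0.406
outer loop
vertex 0.109 -1.16 -2.93
vertex -1.085 -2.545 -1.858
vertex -0.616 -1.194 -3.783
endloop
endfacet
facet normal 0.564 0.654 -0.505
outer loop
vertex -0.616 -1.194 -3.783
vertex -0.65 -0.041 -2.329
vertex 0.109 -1.16 -2.93
endloop
endfacet
facet normal 0.648 0.031 0.761
outer loop
vertex 0.109 -1.16 -2.93
vertex -1.844 -1.426 -1.257
vertex -1.085 -2.545 -1.858
endloop
endfacet
facet normal 0.648 0.031 0.761
outer loop
vertex -0.65 -0.041 -2.329
vertex -1.844 -1.426 -1.257
vertex 0.109 -1.16 -2.93
endloop
endfacet

endsolid


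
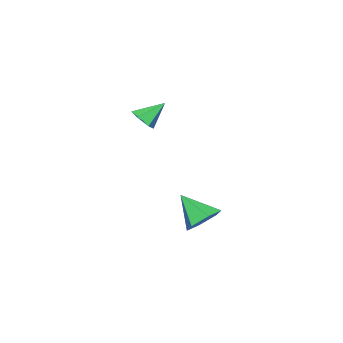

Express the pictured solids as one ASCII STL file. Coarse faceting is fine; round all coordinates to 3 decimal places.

solid 
facet normal 0.554 -0.490 -0.673
outer loop
vertex -0.171 -1.149 3.208
vertex -0.598 -1.792 3.325
vertex -0.809 -1.278 2.777
endloop
endfacet
facet normal -0.074 0.980 -0.184
outer loop
vertex -0.171 -1.149 3.208
vertex -0.809 -1.278 2.777
vertex -1.462 -1.028 4.375
endloop
endfacet
facet normal 0.554 -0.490 -0.673
outer loop
vertex -0.809 -1.278 2.777
vertex -0.598 -1.792 3.325
vertex -1.235 -1.921 2.894
endloop
endfacet
facet normal -0.797 0.456 -0.397
outer loop
vertex -0.809 -1.278 2.777
vertex -1.235 -1.921 2.894
vertex -1.462 -1.028 4.375
endloop
endfacet
facet normal 0.554 -0.490 -0.673
outer loop
vertex -1.235 -1.921 2.894
vertex -0.598 -1.792 3.325
vertex -1.024 -2.435 3.442
endloop
endfacet
facet normal -0.943 -0.329 0.054
outer loop
vertex -1.235 -1.921 2.894
vertex -1.024 -2.435 3.442
vertex -1.462 -1.028 4.375
endloop
endfacet
facet normal 0.554 -0.490 -0.673
outer loop
vertex -1.024 -2.435 3.442
vertex -0.598 -1.792 3.325
vertex -0.387 -2.306 3.873
endloop
endfacet
facet normal -0.367 -0.591 0.719
outer loop
vertex -1.024 -2.435 3.442
vertex -0.387 -2.306 3.873
vertex -1.462 -1.028 4.375
endloop
endfacet
facet normal 0.554 -0.490 -0.673
outer loop
vertex -0.387 -2.306 3.873
vertex -0.598 -1.792 3.325
vertex 0.039 -1.663 3.756
endloop
endfacet
facet normal 0.356 -0.066 0.932
outer loop
vertex -0.387 -2.306 3.873
vertex 0.039 -1.663 3.756
vertex -1.462 -1.028 4.375
endloop
endfacet
facet normal 0.554 -0.490 -0.672
outer loop
vertex 0.039 -1.663 3.756
vertex -0.598 -1.792 3.325
vertex -0.171 -1.149 3.208
endloop
endfacet
facet normal 0.502 0.718 0.481
outer loop
vertex 0.039 -1.663 3.756
vertex -0.171 -1.149 3.208
vertex -1.462 -1.028 4.375
endloop
endfacet
facet normal 0.060 0.731 -0.680
outer loop
vertex -0.897 1.938 -2.563
vertex -1.439 1.318 -3.277
vertex -1.985 1.985 -2.609
endloop
endfacet
facet normal -0.027 0.308 0.951
outer loop
vertex -0.897 1.938 -2.563
vertex -1.985 1.985 -2.609
vertex -1.561 -0.158 -1.903
endloop
endfacet
facet normal 0.060 0.731 -0.680
outer loop
vertex -1.985 1.985 -2.609
vertex -1.439 1.318 -3.277
vertex -2.527 1.365 -3.323
endloop
endfacet
facet normal -0.810 0.033 0.586
outer loop
vertex -1.985 1.985 -2.609
vertex -2.527 1.365 -3.323
vertex -1.561 -0.158 -1.903
endloop
endfacet
facet normal 0.060 0.731 -0.680
outer loop
vertex -2.527 1.365 -3.323
vertex -1.439 1.318 -3.277
vertex -1.982 0.698 -3.991
endloop
endfacet
facet normal -0.808 -0.584 -0.076
outer loop
vertex -2.527 1.365 -3.323
vertex -1.982 0.698 -3.991
vertex -1.561 -0.158 -1.903
endloop
endfacet
facet normal 0.060 0.731 -0.680
outer loop
vertex -1.982 0.698 -3.991
vertex -1.439 1.318 -3.277
vertex -0.894 0.651 -3.945
endloop
endfacet
facet normal -0.024 -0.927 -0.375
outer loop
vertex -1.982 0.698 -3.991
vertex -0.894 0.651 -3.945
vertex -1.561 -0.158 -1.903
endloop
endfacet
facet normal 0.060 0.731 -0.680
outer loop
vertex -0.894 0.651 -3.945
vertex -1.439 1.318 -3.277
vertex -0.351 1.271 -3.231
endloop
endfacet
facet normal 0.758 -0.652 -0.011
outer loop
vertex -0.894 0.651 -3.945
vertex -0.351 1.271 -3.231
vertex -1.561 -0.158 -1.903
endloop
endfacet
facet normal 0.060 0.731 -0.680
outer loop
vertex -0.351 1.271 -3.231
vertex -1.439 1.318 -3.277
vertex -0.897 1.938 -2.563
endloop
endfacet
facet normal 0.757 -0.034 0.653
outer loop
vertex -0.351 1.271 -3.231
vertex -0.897 1.938 -2.563
vertex -1.561 -0.158 -1.903
endloop
endfacet

endsolid


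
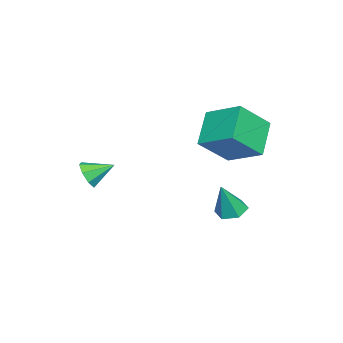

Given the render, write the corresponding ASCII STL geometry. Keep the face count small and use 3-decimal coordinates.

solid 
facet normal 0.302 -0.837 -0.456
outer loop
vertex 0.478 -4.054 -1.076
vertex -0.08 -4.053 -1.447
vertex 0.535 -3.795 -1.514
endloop
endfacet
facet normal 0.685 0.584 0.435
outer loop
vertex 0.478 -4.054 -1.076
vertex 0.535 -3.795 -1.514
vertex -0.42 -3.107 -0.933
endloop
endfacet
facet normal 0.302 -0.838 -0.455
outer loop
vertex 0.535 -3.795 -1.514
vertex -0.08 -4.053 -1.447
vertex 0.232 -3.687 -1.914
endloop
endfacet
facet normal 0.511 0.844 -0.159
outer loop
vertex 0.535 -3.795 -1.514
vertex 0.232 -3.687 -1.914
vertex -0.42 -3.107 -0.933
endloop
endfacet
facet normal 0.303 -0.838 -0.454
outer loop
vertex 0.232 -3.687 -1.914
vertex -0.08 -4.053 -1.447
vertex -0.253 -3.794 -2.04
endloop
endfacet
facet normal -0.048 0.845 -0.532
outer loop
vertex 0.232 -3.687 -1.914
vertex -0.253 -3.794 -2.04
vertex -0.42 -3.107 -0.933
endloop
endfacet
facet normal 0.302 -0.838 -0.454
outer loop
vertex -0.253 -3.794 -2.04
vertex -0.08 -4.053 -1.447
vertex -0.637 -4.052 -1.819
endloop
endfacet
facet normal -0.662 0.588 -0.465
outer loop
vertex -0.253 -3.794 -2.04
vertex -0.637 -4.052 -1.819
vertex -0.42 -3.107 -0.933
endloop
endfacet
facet normal 0.302 -0.838 -0.455
outer loop
vertex -0.637 -4.052 -1.819
vertex -0.08 -4.053 -1.447
vertex -0.694 -4.311 -1.38
endloop
endfacet
facet normal -0.975 0.221 0.004
outer loop
vertex -0.637 -4.052 -1.819
vertex -0.694 -4.311 -1.38
vertex -0.42 -3.107 -0.933
endloop
endfacet
facet normal 0.302 -0.838 -0.455
outer loop
vertex -0.694 -4.311 -1.38
vertex -0.08 -4.053 -1.447
vertex -0.391 -4.419 -0.98
endloop
endfacet
facet normal -0.802 -0.039 0.597
outer loop
vertex -0.694 -4.311 -1.38
vertex -0.391 -4.419 -0.98
vertex -0.42 -3.107 -0.933
endloop
endfacet
facet normal 0.301 -0.838 -0.456
outer loop
vertex -0.391 -4.419 -0.98
vertex -0.08 -4.053 -1.447
vertex 0.094 -4.313 -0.854
endloop
endfacet
facet normal -0.243 -0.040 0.969
outer loop
vertex -0.391 -4.419 -0.98
vertex 0.094 -4.313 -0.854
vertex -0.42 -3.107 -0.933
endloop
endfacet
facet normal 0.301 -0.838 -0.456
outer loop
vertex 0.094 -4.313 -0.854
vertex -0.08 -4.053 -1.447
vertex 0.478 -4.054 -1.076
endloop
endfacet
facet normal 0.374 0.218 0.901
outer loop
vertex 0.094 -4.313 -0.854
vertex 0.478 -4.054 -1.076
vertex -0.42 -3.107 -0.933
endloop
endfacet
facet normal -0.341 0.175 -0.923
outer loop
vertex -3.025 0.324 -4.586
vertex -3.625 0.541 -4.323
vertex -3.111 0.99 -4.428
endloop
endfacet
facet normal 0.992 0.120 0.033
outer loop
vertex -3.025 0.324 -4.586
vertex -3.111 0.99 -4.428
vertex -3.075 0.259 -2.837
endloop
endfacet
facet normal -0.341 0.175 -0.923
outer loop
vertex -3.111 0.99 -4.428
vertex -3.625 0.541 -4.323
vertex -3.711 1.207 -4.165
endloop
endfacet
facet normal 0.454 0.814 0.364
outer loop
vertex -3.111 0.99 -4.428
vertex -3.711 1.207 -4.165
vertex -3.075 0.259 -2.837
endloop
endfacet
facet normal -0.341 0.175 -0.923
outer loop
vertex -3.711 1.207 -4.165
vertex -3.625 0.541 -4.323
vertex -4.225 0.758 -4.06
endloop
endfacet
facet normal -0.419 0.632 0.652
outer loop
vertex -3.711 1.207 -4.165
vertex -4.225 0.758 -4.06
vertex -3.075 0.259 -2.837
endloop
endfacet
facet normal -0.341 0.176 -0.923
outer loop
vertex -4.225 0.758 -4.06
vertex -3.625 0.541 -4.323
vertex -4.138 0.092 -4.219
endloop
endfacet
facet normal -0.754 -0.244 0.610
outer loop
vertex -4.225 0.758 -4.06
vertex -4.138 0.092 -4.219
vertex -3.075 0.259 -2.837
endloop
endfacet
facet normal -0.341 0.176 -0.923
outer loop
vertex -4.138 0.092 -4.219
vertex -3.625 0.541 -4.323
vertex -3.538 -0.125 -4.482
endloop
endfacet
facet normal -0.216 -0.936 0.279
outer loop
vertex -4.138 0.092 -4.219
vertex -3.538 -0.125 -4.482
vertex -3.075 0.259 -2.837
endloop
endfacet
facet normal -0.341 0.176 -0.923
outer loop
vertex -3.538 -0.125 -4.482
vertex -3.625 0.541 -4.323
vertex -3.025 0.324 -4.586
endloop
endfacet
facet normal 0.658 -0.753 -0.009
outer loop
vertex -3.538 -0.125 -4.482
vertex -3.025 0.324 -4.586
vertex -3.075 0.259 -2.837
endloop
endfacet
facet normal -0.551 0.504 -0.665
outer loop
vertex -4.263 1.863 0.312
vertex -2.883 1.955 -0.761
vertex -4.739 0.362 -0.43
endloop
endfacet
facet normal -0.789 -0.053 0.613
outer loop
vertex -3.737 -0.555 0.781
vertex -4.263 1.863 0.312
vertex -4.739 0.362 -0.43
endloop
endfacet
facet normal -0.551 0.504 -0.665
outer loop
vertex -4.739 0.362 -0.43
vertex -2.883 1.955 -0.761
vertex -3.359 0.455 -1.503
endloop
endfacet
facet normal -0.274 -0.862 -0.427
outer loop
vertex -3.359 0.455 -1.503
vertex -3.737 -0.555 0.781
vertex -4.739 0.362 -0.43
endloop
endfacet
facet normal 0.274 0.862 0.426
outer loop
vertex -4.263 1.863 0.312
vertex -1.881 1.038 0.45
vertex -2.883 1.955 -0.761
endloop
endfacet
facet normal -0.789 -0.053 0.613
outer loop
vertex -3.261 0.945 1.523
vertex -4.263 1.863 0.312
vertex -3.737 -0.555 0.781
endloop
endfacet
facet normal 0.274 0.862 0.427
outer loop
vertex -3.261 0.945 1.523
vertex -1.881 1.038 0.45
vertex -4.263 1.863 0.312
endloop
endfacet
facet normal 0.789 0.053 -0.613
outer loop
vertex -2.883 1.955 -0.761
vertex -1.881 1.038 0.45
vertex -3.359 0.455 -1.503
endloop
endfacet
facet normal -0.274 -0.862 -0.427
outer loop
vertex -2.357 -0.463 -0.292
vertex -3.737 -0.555 0.781
vertex -3.359 0.455 -1.503
endloop
endfacet
facet normal 0.789 0.053 -0.613
outer loop
vertex -3.359 0.455 -1.503
vertex -1.881 1.038 0.45
vertex -2.357 -0.463 -0.292
endloop
endfacet
facet normal 0.551 -0.504 0.665
outer loop
vertex -2.357 -0.463 -0.292
vertex -3.261 0.945 1.523
vertex -3.737 -0.555 0.781
endloop
endfacet
facet normal 0.551 -0.504 0.665
outer loop
vertex -1.881 1.038 0.45
vertex -3.261 0.945 1.523
vertex -2.357 -0.463 -0.292
endloop
endfacet

endsolid


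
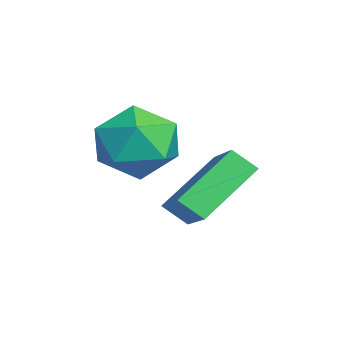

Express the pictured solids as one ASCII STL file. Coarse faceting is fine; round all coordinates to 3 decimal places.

solid 
facet normal -0.468 0.670 0.575
outer loop
vertex 1.486 -0.62 0.785
vertex 2.819 -0.367 1.575
vertex 1.689 -0.019 0.25
endloop
endfacet
facet normal -0.849 -0.161 -0.503
outer loop
vertex 2.621 -1.353 -0.895
vertex 1.486 -0.62 0.785
vertex 1.689 -0.019 0.25
endloop
endfacet
facet normal -0.468 0.670 0.575
outer loop
vertex 1.689 -0.019 0.25
vertex 2.819 -0.367 1.575
vertex 3.022 0.234 1.04
endloop
endfacet
facet normal 0.245 0.724 -0.645
outer loop
vertex 3.022 0.234 1.04
vertex 2.621 -1.353 -0.895
vertex 1.689 -0.019 0.25
endloop
endfacet
facet normal -0.245 -0.724 0.645
outer loop
vertex 1.486 -0.62 0.785
vertex 3.751 -1.701 0.43
vertex 2.819 -0.367 1.575
endloop
endfacet
facet normal -0.849 -0.161 -0.503
outer loop
vertex 2.418 -1.954 -0.36
vertex 1.486 -0.62 0.785
vertex 2.621 -1.353 -0.895
endloop
endfacet
facet normal -0.245 -0.724 0.645
outer loop
vertex 2.418 -1.954 -0.36
vertex 3.751 -1.701 0.43
vertex 1.486 -0.62 0.785
endloop
endfacet
facet normal 0.849 0.161 0.503
outer loop
vertex 2.819 -0.367 1.575
vertex 3.751 -1.701 0.43
vertex 3.022 0.234 1.04
endloop
endfacet
facet normal 0.245 0.724 -0.645
outer loop
vertex 3.954 -1.1 -0.105
vertex 2.621 -1.353 -0.895
vertex 3.022 0.234 1.04
endloop
endfacet
facet normal 0.849 0.161 0.503
outer loop
vertex 3.022 0.234 1.04
vertex 3.751 -1.701 0.43
vertex 3.954 -1.1 -0.105
endloop
endfacet
facet normal 0.468 -0.670 -0.575
outer loop
vertex 3.954 -1.1 -0.105
vertex 2.418 -1.954 -0.36
vertex 2.621 -1.353 -0.895
endloop
endfacet
facet normal 0.468 -0.670 -0.575
outer loop
vertex 3.751 -1.701 0.43
vertex 2.418 -1.954 -0.36
vertex 3.954 -1.1 -0.105
endloop
endfacet
facet normal -0.442 0.544 0.713
outer loop
vertex 2.028 -1.978 2.159
vertex 2.555 -2.602 2.962
vertex 3.056 -1.657 2.552
endloop
endfacet
facet normal -0.339 0.933 0.124
outer loop
vertex 2.028 -1.978 2.159
vertex 3.056 -1.657 2.552
vertex 2.825 -1.592 1.431
endloop
endfacet
facet normal -0.675 0.609 -0.416
outer loop
vertex 2.028 -1.978 2.159
vertex 2.825 -1.592 1.431
vertex 2.182 -2.497 1.149
endloop
endfacet
facet normal -0.987 0.020 -0.161
outer loop
vertex 2.028 -1.978 2.159
vertex 2.182 -2.497 1.149
vertex 2.015 -3.122 2.095
endloop
endfacet
facet normal -0.843 -0.020 0.537
outer loop
vertex 2.028 -1.978 2.159
vertex 2.015 -3.122 2.095
vertex 2.555 -2.602 2.962
endloop
endfacet
facet normal 0.360 0.933 -0.020
outer loop
vertex 2.825 -1.592 1.431
vertex 3.056 -1.657 2.552
vertex 3.845 -1.978 1.785
endloop
endfacet
facet normal 0.192 0.303 0.933
outer loop
vertex 3.056 -1.657 2.552
vertex 2.555 -2.602 2.962
vertex 3.678 -2.603 2.731
endloop
endfacet
facet normal -0.456 -0.609 0.649
outer loop
vertex 2.555 -2.602 2.962
vertex 2.015 -3.122 2.095
vertex 3.035 -3.508 2.449
endloop
endfacet
facet normal -0.688 -0.543 -0.481
outer loop
vertex 2.015 -3.122 2.095
vertex 2.182 -2.497 1.149
vertex 2.804 -3.443 1.328
endloop
endfacet
facet normal -0.184 0.409 -0.894
outer loop
vertex 2.182 -2.497 1.149
vertex 2.825 -1.592 1.431
vertex 3.305 -2.498 0.918
endloop
endfacet
facet normal 0.987 -0.020 0.161
outer loop
vertex 3.832 -3.122 1.721
vertex 3.845 -1.978 1.785
vertex 3.678 -2.603 2.731
endloop
endfacet
facet normal 0.675 -0.609 0.416
outer loop
vertex 3.832 -3.122 1.721
vertex 3.678 -2.603 2.731
vertex 3.035 -3.508 2.449
endloop
endfacet
facet normal 0.339 -0.933 -0.124
outer loop
vertex 3.832 -3.122 1.721
vertex 3.035 -3.508 2.449
vertex 2.804 -3.443 1.328
endloop
endfacet
facet normal 0.442 -0.544 -0.713
outer loop
vertex 3.832 -3.122 1.721
vertex 2.804 -3.443 1.328
vertex 3.305 -2.498 0.918
endloop
endfacet
facet normal 0.843 0.020 -0.537
outer loop
vertex 3.832 -3.122 1.721
vertex 3.305 -2.498 0.918
vertex 3.845 -1.978 1.785
endloop
endfacet
facet normal 0.688 0.543 0.481
outer loop
vertex 3.678 -2.603 2.731
vertex 3.845 -1.978 1.785
vertex 3.056 -1.657 2.552
endloop
endfacet
facet normal 0.184 -0.409 0.894
outer loop
vertex 3.035 -3.508 2.449
vertex 3.678 -2.603 2.731
vertex 2.555 -2.602 2.962
endloop
endfacet
facet normal -0.360 -0.933 0.020
outer loop
vertex 2.804 -3.443 1.328
vertex 3.035 -3.508 2.449
vertex 2.015 -3.122 2.095
endloop
endfacet
facet normal -0.192 -0.303 -0.933
outer loop
vertex 3.305 -2.498 0.918
vertex 2.804 -3.443 1.328
vertex 2.182 -2.497 1.149
endloop
endfacet
facet normal 0.456 0.609 -0.649
outer loop
vertex 3.845 -1.978 1.785
vertex 3.305 -2.498 0.918
vertex 2.825 -1.592 1.431
endloop
endfacet

endsolid


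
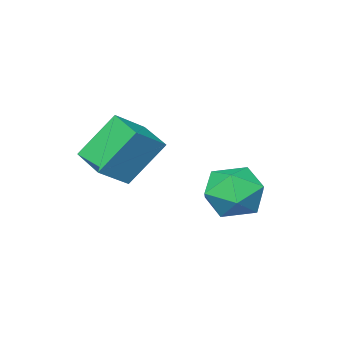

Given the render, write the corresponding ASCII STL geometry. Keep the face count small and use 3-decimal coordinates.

solid 
facet normal -0.247 0.435 0.866
outer loop
vertex -1.367 4.157 -0.632
vertex -1.605 3.168 -0.203
vertex -0.583 3.576 -0.117
endloop
endfacet
facet normal 0.256 0.811 0.525
outer loop
vertex -1.367 4.157 -0.632
vertex -0.583 3.576 -0.117
vertex -0.349 4.109 -1.055
endloop
endfacet
facet normal -0.001 0.993 -0.115
outer loop
vertex -1.367 4.157 -0.632
vertex -0.349 4.109 -1.055
vertex -1.227 4.031 -1.72
endloop
endfacet
facet normal -0.662 0.730 -0.170
outer loop
vertex -1.367 4.157 -0.632
vertex -1.227 4.031 -1.72
vertex -2.003 3.449 -1.193
endloop
endfacet
facet normal -0.813 0.385 0.436
outer loop
vertex -1.367 4.157 -0.632
vertex -2.003 3.449 -1.193
vertex -1.605 3.168 -0.203
endloop
endfacet
facet normal 0.820 0.386 0.424
outer loop
vertex -0.349 4.109 -1.055
vertex -0.583 3.576 -0.117
vertex 0.043 3.091 -0.887
endloop
endfacet
facet normal 0.007 -0.223 0.975
outer loop
vertex -0.583 3.576 -0.117
vertex -1.605 3.168 -0.203
vertex -0.733 2.509 -0.36
endloop
endfacet
facet normal -0.911 -0.304 0.280
outer loop
vertex -1.605 3.168 -0.203
vertex -2.003 3.449 -1.193
vertex -1.611 2.431 -1.025
endloop
endfacet
facet normal -0.666 0.253 -0.701
outer loop
vertex -2.003 3.449 -1.193
vertex -1.227 4.031 -1.72
vertex -1.377 2.964 -1.963
endloop
endfacet
facet normal 0.403 0.680 -0.612
outer loop
vertex -1.227 4.031 -1.72
vertex -0.349 4.109 -1.055
vertex -0.355 3.372 -1.877
endloop
endfacet
facet normal 0.662 -0.730 0.170
outer loop
vertex -0.593 2.383 -1.448
vertex 0.043 3.091 -0.887
vertex -0.733 2.509 -0.36
endloop
endfacet
facet normal 0.001 -0.993 0.115
outer loop
vertex -0.593 2.383 -1.448
vertex -0.733 2.509 -0.36
vertex -1.611 2.431 -1.025
endloop
endfacet
facet normal -0.256 -0.811 -0.525
outer loop
vertex -0.593 2.383 -1.448
vertex -1.611 2.431 -1.025
vertex -1.377 2.964 -1.963
endloop
endfacet
facet normal 0.247 -0.435 -0.866
outer loop
vertex -0.593 2.383 -1.448
vertex -1.377 2.964 -1.963
vertex -0.355 3.372 -1.877
endloop
endfacet
facet normal 0.813 -0.385 -0.436
outer loop
vertex -0.593 2.383 -1.448
vertex -0.355 3.372 -1.877
vertex 0.043 3.091 -0.887
endloop
endfacet
facet normal 0.666 -0.253 0.701
outer loop
vertex -0.733 2.509 -0.36
vertex 0.043 3.091 -0.887
vertex -0.583 3.576 -0.117
endloop
endfacet
facet normal -0.403 -0.680 0.612
outer loop
vertex -1.611 2.431 -1.025
vertex -0.733 2.509 -0.36
vertex -1.605 3.168 -0.203
endloop
endfacet
facet normal -0.820 -0.386 -0.424
outer loop
vertex -1.377 2.964 -1.963
vertex -1.611 2.431 -1.025
vertex -2.003 3.449 -1.193
endloop
endfacet
facet normal -0.007 0.223 -0.975
outer loop
vertex -0.355 3.372 -1.877
vertex -1.377 2.964 -1.963
vertex -1.227 4.031 -1.72
endloop
endfacet
facet normal 0.911 0.304 -0.280
outer loop
vertex 0.043 3.091 -0.887
vertex -0.355 3.372 -1.877
vertex -0.349 4.109 -1.055
endloop
endfacet
facet normal -0.538 0.277 0.796
outer loop
vertex 1.749 1.0 2.151
vertex 1.971 2.288 1.853
vertex 0.633 1.016 1.392
endloop
endfacet
facet normal -0.165 -0.961 0.223
outer loop
vertex 1.649 0.492 -0.113
vertex 1.749 1.0 2.151
vertex 0.633 1.016 1.392
endloop
endfacet
facet normal -0.538 0.278 0.796
outer loop
vertex 0.633 1.016 1.392
vertex 1.971 2.288 1.853
vertex 0.855 2.304 1.093
endloop
endfacet
facet normal -0.827 0.012 -0.562
outer loop
vertex 0.855 2.304 1.093
vertex 1.649 0.492 -0.113
vertex 0.633 1.016 1.392
endloop
endfacet
facet normal 0.827 -0.012 0.562
outer loop
vertex 1.749 1.0 2.151
vertex 2.987 1.764 0.348
vertex 1.971 2.288 1.853
endloop
endfacet
facet normal -0.166 -0.961 0.223
outer loop
vertex 2.765 0.476 0.647
vertex 1.749 1.0 2.151
vertex 1.649 0.492 -0.113
endloop
endfacet
facet normal 0.827 -0.012 0.563
outer loop
vertex 2.765 0.476 0.647
vertex 2.987 1.764 0.348
vertex 1.749 1.0 2.151
endloop
endfacet
facet normal 0.165 0.961 -0.223
outer loop
vertex 1.971 2.288 1.853
vertex 2.987 1.764 0.348
vertex 0.855 2.304 1.093
endloop
endfacet
facet normal -0.827 0.012 -0.563
outer loop
vertex 1.871 1.78 -0.411
vertex 1.649 0.492 -0.113
vertex 0.855 2.304 1.093
endloop
endfacet
facet normal 0.165 0.961 -0.223
outer loop
vertex 0.855 2.304 1.093
vertex 2.987 1.764 0.348
vertex 1.871 1.78 -0.411
endloop
endfacet
facet normal 0.538 -0.277 -0.796
outer loop
vertex 1.871 1.78 -0.411
vertex 2.765 0.476 0.647
vertex 1.649 0.492 -0.113
endloop
endfacet
facet normal 0.538 -0.277 -0.796
outer loop
vertex 2.987 1.764 0.348
vertex 2.765 0.476 0.647
vertex 1.871 1.78 -0.411
endloop
endfacet

endsolid


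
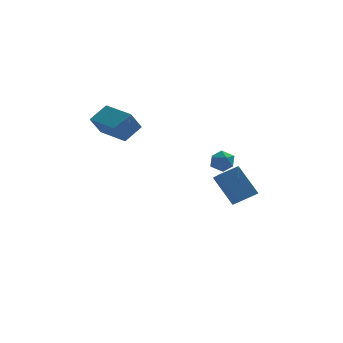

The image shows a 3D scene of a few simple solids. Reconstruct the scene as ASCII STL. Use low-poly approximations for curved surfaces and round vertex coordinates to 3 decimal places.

solid 
facet normal -0.738 0.569 -0.363
outer loop
vertex 1.852 -1.275 0.687
vertex 1.358 -1.833 0.817
vertex 1.494 -1.315 1.353
endloop
endfacet
facet normal -0.229 0.971 -0.065
outer loop
vertex 1.852 -1.275 0.687
vertex 1.494 -1.315 1.353
vertex 2.23 -1.143 1.329
endloop
endfacet
facet normal 0.386 0.832 -0.398
outer loop
vertex 1.852 -1.275 0.687
vertex 2.23 -1.143 1.329
vertex 2.55 -1.554 0.78
endloop
endfacet
facet normal 0.258 0.344 -0.903
outer loop
vertex 1.852 -1.275 0.687
vertex 2.55 -1.554 0.78
vertex 2.01 -1.981 0.463
endloop
endfacet
facet normal -0.437 0.182 -0.881
outer loop
vertex 1.852 -1.275 0.687
vertex 2.01 -1.981 0.463
vertex 1.358 -1.833 0.817
endloop
endfacet
facet normal -0.160 0.771 0.616
outer loop
vertex 2.23 -1.143 1.329
vertex 1.494 -1.315 1.353
vertex 1.97 -1.619 1.857
endloop
endfacet
facet normal -0.984 0.120 0.133
outer loop
vertex 1.494 -1.315 1.353
vertex 1.358 -1.833 0.817
vertex 1.43 -2.046 1.54
endloop
endfacet
facet normal -0.497 -0.508 -0.703
outer loop
vertex 1.358 -1.833 0.817
vertex 2.01 -1.981 0.463
vertex 1.75 -2.457 0.991
endloop
endfacet
facet normal 0.627 -0.244 -0.740
outer loop
vertex 2.01 -1.981 0.463
vertex 2.55 -1.554 0.78
vertex 2.486 -2.285 0.967
endloop
endfacet
facet normal 0.834 0.546 0.078
outer loop
vertex 2.55 -1.554 0.78
vertex 2.23 -1.143 1.329
vertex 2.622 -1.767 1.503
endloop
endfacet
facet normal -0.258 -0.344 0.903
outer loop
vertex 2.128 -2.325 1.633
vertex 1.97 -1.619 1.857
vertex 1.43 -2.046 1.54
endloop
endfacet
facet normal -0.386 -0.832 0.398
outer loop
vertex 2.128 -2.325 1.633
vertex 1.43 -2.046 1.54
vertex 1.75 -2.457 0.991
endloop
endfacet
facet normal 0.229 -0.971 0.065
outer loop
vertex 2.128 -2.325 1.633
vertex 1.75 -2.457 0.991
vertex 2.486 -2.285 0.967
endloop
endfacet
facet normal 0.738 -0.569 0.363
outer loop
vertex 2.128 -2.325 1.633
vertex 2.486 -2.285 0.967
vertex 2.622 -1.767 1.503
endloop
endfacet
facet normal 0.437 -0.182 0.881
outer loop
vertex 2.128 -2.325 1.633
vertex 2.622 -1.767 1.503
vertex 1.97 -1.619 1.857
endloop
endfacet
facet normal -0.627 0.244 0.740
outer loop
vertex 1.43 -2.046 1.54
vertex 1.97 -1.619 1.857
vertex 1.494 -1.315 1.353
endloop
endfacet
facet normal -0.834 -0.546 -0.078
outer loop
vertex 1.75 -2.457 0.991
vertex 1.43 -2.046 1.54
vertex 1.358 -1.833 0.817
endloop
endfacet
facet normal 0.160 -0.771 -0.616
outer loop
vertex 2.486 -2.285 0.967
vertex 1.75 -2.457 0.991
vertex 2.01 -1.981 0.463
endloop
endfacet
facet normal 0.984 -0.120 -0.133
outer loop
vertex 2.622 -1.767 1.503
vertex 2.486 -2.285 0.967
vertex 2.55 -1.554 0.78
endloop
endfacet
facet normal 0.497 0.508 0.703
outer loop
vertex 1.97 -1.619 1.857
vertex 2.622 -1.767 1.503
vertex 2.23 -1.143 1.329
endloop
endfacet
facet normal -0.454 0.425 0.783
outer loop
vertex 3.347 2.217 -0.994
vertex 3.174 3.597 -1.843
vertex 2.232 1.814 -1.421
endloop
endfacet
facet normal 0.106 -0.847 0.521
outer loop
vertex 3.226 0.883 -3.137
vertex 3.347 2.217 -0.994
vertex 2.232 1.814 -1.421
endloop
endfacet
facet normal -0.454 0.425 0.783
outer loop
vertex 2.232 1.814 -1.421
vertex 3.174 3.597 -1.843
vertex 2.059 3.194 -2.27
endloop
endfacet
facet normal -0.885 -0.320 -0.339
outer loop
vertex 2.059 3.194 -2.27
vertex 3.226 0.883 -3.137
vertex 2.232 1.814 -1.421
endloop
endfacet
facet normal 0.885 0.320 0.339
outer loop
vertex 3.347 2.217 -0.994
vertex 4.168 2.666 -3.559
vertex 3.174 3.597 -1.843
endloop
endfacet
facet normal 0.106 -0.847 0.521
outer loop
vertex 4.341 1.286 -2.71
vertex 3.347 2.217 -0.994
vertex 3.226 0.883 -3.137
endloop
endfacet
facet normal 0.885 0.320 0.339
outer loop
vertex 4.341 1.286 -2.71
vertex 4.168 2.666 -3.559
vertex 3.347 2.217 -0.994
endloop
endfacet
facet normal -0.106 0.847 -0.521
outer loop
vertex 3.174 3.597 -1.843
vertex 4.168 2.666 -3.559
vertex 2.059 3.194 -2.27
endloop
endfacet
facet normal -0.885 -0.320 -0.339
outer loop
vertex 3.053 2.263 -3.986
vertex 3.226 0.883 -3.137
vertex 2.059 3.194 -2.27
endloop
endfacet
facet normal -0.106 0.847 -0.521
outer loop
vertex 2.059 3.194 -2.27
vertex 4.168 2.666 -3.559
vertex 3.053 2.263 -3.986
endloop
endfacet
facet normal 0.454 -0.425 -0.783
outer loop
vertex 3.053 2.263 -3.986
vertex 4.341 1.286 -2.71
vertex 3.226 0.883 -3.137
endloop
endfacet
facet normal 0.454 -0.425 -0.783
outer loop
vertex 4.168 2.666 -3.559
vertex 4.341 1.286 -2.71
vertex 3.053 2.263 -3.986
endloop
endfacet
facet normal -0.595 0.804 0.027
outer loop
vertex -3.79 4.069 3.16
vertex -3.181 4.559 1.986
vertex -4.733 3.397 2.391
endloop
endfacet
facet normal -0.432 -0.347 0.833
outer loop
vertex -3.479 1.701 2.334
vertex -3.79 4.069 3.16
vertex -4.733 3.397 2.391
endloop
endfacet
facet normal -0.595 0.804 0.027
outer loop
vertex -4.733 3.397 2.391
vertex -3.181 4.559 1.986
vertex -4.124 3.887 1.217
endloop
endfacet
facet normal -0.678 -0.483 -0.554
outer loop
vertex -4.124 3.887 1.217
vertex -3.479 1.701 2.334
vertex -4.733 3.397 2.391
endloop
endfacet
facet normal 0.678 0.483 0.554
outer loop
vertex -3.79 4.069 3.16
vertex -1.927 2.863 1.929
vertex -3.181 4.559 1.986
endloop
endfacet
facet normal -0.432 -0.347 0.833
outer loop
vertex -2.536 2.373 3.103
vertex -3.79 4.069 3.16
vertex -3.479 1.701 2.334
endloop
endfacet
facet normal 0.678 0.483 0.554
outer loop
vertex -2.536 2.373 3.103
vertex -1.927 2.863 1.929
vertex -3.79 4.069 3.16
endloop
endfacet
facet normal 0.432 0.347 -0.833
outer loop
vertex -3.181 4.559 1.986
vertex -1.927 2.863 1.929
vertex -4.124 3.887 1.217
endloop
endfacet
facet normal -0.678 -0.483 -0.554
outer loop
vertex -2.87 2.191 1.16
vertex -3.479 1.701 2.334
vertex -4.124 3.887 1.217
endloop
endfacet
facet normal 0.432 0.347 -0.833
outer loop
vertex -4.124 3.887 1.217
vertex -1.927 2.863 1.929
vertex -2.87 2.191 1.16
endloop
endfacet
facet normal 0.595 -0.804 -0.027
outer loop
vertex -2.87 2.191 1.16
vertex -2.536 2.373 3.103
vertex -3.479 1.701 2.334
endloop
endfacet
facet normal 0.595 -0.804 -0.027
outer loop
vertex -1.927 2.863 1.929
vertex -2.536 2.373 3.103
vertex -2.87 2.191 1.16
endloop
endfacet

endsolid


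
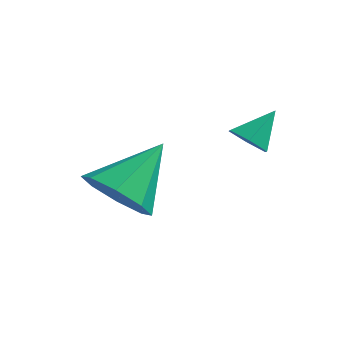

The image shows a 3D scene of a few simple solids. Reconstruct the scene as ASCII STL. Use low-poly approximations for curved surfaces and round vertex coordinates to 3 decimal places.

solid 
facet normal -0.323 -0.644 -0.694
outer loop
vertex 0.148 -2.31 -1.275
vertex -0.447 -2.144 -1.152
vertex -0.118 -1.835 -1.592
endloop
endfacet
facet normal 0.904 0.392 -0.171
outer loop
vertex 0.148 -2.31 -1.275
vertex -0.118 -1.835 -1.592
vertex -0.073 -1.396 -0.348
endloop
endfacet
facet normal -0.323 -0.644 -0.694
outer loop
vertex -0.118 -1.835 -1.592
vertex -0.447 -2.144 -1.152
vertex -0.714 -1.669 -1.469
endloop
endfacet
facet normal 0.189 0.924 -0.333
outer loop
vertex -0.118 -1.835 -1.592
vertex -0.714 -1.669 -1.469
vertex -0.073 -1.396 -0.348
endloop
endfacet
facet normal -0.323 -0.644 -0.693
outer loop
vertex -0.714 -1.669 -1.469
vertex -0.447 -2.144 -1.152
vertex -1.042 -1.978 -1.029
endloop
endfacet
facet normal -0.578 0.805 0.134
outer loop
vertex -0.714 -1.669 -1.469
vertex -1.042 -1.978 -1.029
vertex -0.073 -1.396 -0.348
endloop
endfacet
facet normal -0.323 -0.645 -0.693
outer loop
vertex -1.042 -1.978 -1.029
vertex -0.447 -2.144 -1.152
vertex -0.776 -2.452 -0.712
endloop
endfacet
facet normal -0.629 0.156 0.762
outer loop
vertex -1.042 -1.978 -1.029
vertex -0.776 -2.452 -0.712
vertex -0.073 -1.396 -0.348
endloop
endfacet
facet normal -0.323 -0.645 -0.693
outer loop
vertex -0.776 -2.452 -0.712
vertex -0.447 -2.144 -1.152
vertex -0.181 -2.618 -0.835
endloop
endfacet
facet normal 0.086 -0.375 0.923
outer loop
vertex -0.776 -2.452 -0.712
vertex -0.181 -2.618 -0.835
vertex -0.073 -1.396 -0.348
endloop
endfacet
facet normal -0.323 -0.645 -0.693
outer loop
vertex -0.181 -2.618 -0.835
vertex -0.447 -2.144 -1.152
vertex 0.148 -2.31 -1.275
endloop
endfacet
facet normal 0.852 -0.257 0.457
outer loop
vertex -0.181 -2.618 -0.835
vertex 0.148 -2.31 -1.275
vertex -0.073 -1.396 -0.348
endloop
endfacet
facet normal -0.251 -0.740 -0.624
outer loop
vertex -2.577 -3.612 -3.525
vertex -2.959 -4.163 -2.717
vertex -3.354 -3.461 -3.391
endloop
endfacet
facet normal 0.105 0.905 -0.412
outer loop
vertex -2.577 -3.612 -3.525
vertex -3.354 -3.461 -3.391
vertex -2.461 -2.697 -1.483
endloop
endfacet
facet normal -0.251 -0.740 -0.624
outer loop
vertex -3.354 -3.461 -3.391
vertex -2.959 -4.163 -2.717
vertex -3.901 -3.721 -2.862
endloop
endfacet
facet normal -0.508 0.855 -0.105
outer loop
vertex -3.354 -3.461 -3.391
vertex -3.901 -3.721 -2.862
vertex -2.461 -2.697 -1.483
endloop
endfacet
facet normal -0.251 -0.740 -0.623
outer loop
vertex -3.901 -3.721 -2.862
vertex -2.959 -4.163 -2.717
vertex -3.895 -4.24 -2.248
endloop
endfacet
facet normal -0.758 0.494 0.425
outer loop
vertex -3.901 -3.721 -2.862
vertex -3.895 -4.24 -2.248
vertex -2.461 -2.697 -1.483
endloop
endfacet
facet normal -0.252 -0.739 -0.624
outer loop
vertex -3.895 -4.24 -2.248
vertex -2.959 -4.163 -2.717
vertex -3.342 -4.714 -1.91
endloop
endfacet
facet normal -0.499 0.035 0.866
outer loop
vertex -3.895 -4.24 -2.248
vertex -3.342 -4.714 -1.91
vertex -2.461 -2.697 -1.483
endloop
endfacet
facet normal -0.251 -0.740 -0.624
outer loop
vertex -3.342 -4.714 -1.91
vertex -2.959 -4.163 -2.717
vertex -2.564 -4.865 -2.044
endloop
endfacet
facet normal 0.116 -0.254 0.960
outer loop
vertex -3.342 -4.714 -1.91
vertex -2.564 -4.865 -2.044
vertex -2.461 -2.697 -1.483
endloop
endfacet
facet normal -0.251 -0.740 -0.624
outer loop
vertex -2.564 -4.865 -2.044
vertex -2.959 -4.163 -2.717
vertex -2.018 -4.604 -2.573
endloop
endfacet
facet normal 0.730 -0.204 0.653
outer loop
vertex -2.564 -4.865 -2.044
vertex -2.018 -4.604 -2.573
vertex -2.461 -2.697 -1.483
endloop
endfacet
facet normal -0.252 -0.741 -0.623
outer loop
vertex -2.018 -4.604 -2.573
vertex -2.959 -4.163 -2.717
vertex -2.023 -4.086 -3.187
endloop
endfacet
facet normal 0.980 0.157 0.124
outer loop
vertex -2.018 -4.604 -2.573
vertex -2.023 -4.086 -3.187
vertex -2.461 -2.697 -1.483
endloop
endfacet
facet normal -0.252 -0.740 -0.624
outer loop
vertex -2.023 -4.086 -3.187
vertex -2.959 -4.163 -2.717
vertex -2.577 -3.612 -3.525
endloop
endfacet
facet normal 0.721 0.616 -0.317
outer loop
vertex -2.023 -4.086 -3.187
vertex -2.577 -3.612 -3.525
vertex -2.461 -2.697 -1.483
endloop
endfacet

endsolid
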